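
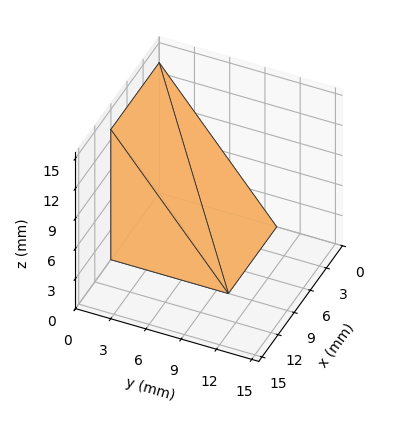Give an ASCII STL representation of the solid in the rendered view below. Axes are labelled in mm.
Reading the render: the shape is a wedge (ramp): 9 × 10 mm base, rising to 13 mm along the y=0 edge and sloping linearly to z=0 at y=10 (dimensions read to the nearest mm from the axis ticks). For the STL, each face is triangulated and given an outward normal.

solid part
  facet normal 0.0000 0.0000 -1.0000
    outer loop
      vertex 9.000 10.000 0.000
      vertex 9.000 0.000 0.000
      vertex 0.000 0.000 0.000
    endloop
  endfacet
  facet normal 0.0000 0.0000 -1.0000
    outer loop
      vertex 0.000 10.000 0.000
      vertex 9.000 10.000 0.000
      vertex 0.000 0.000 0.000
    endloop
  endfacet
  facet normal 0.0000 -1.0000 0.0000
    outer loop
      vertex 0.000 0.000 0.000
      vertex 9.000 0.000 0.000
      vertex 9.000 0.000 13.000
    endloop
  endfacet
  facet normal 0.0000 -1.0000 0.0000
    outer loop
      vertex 0.000 0.000 0.000
      vertex 9.000 0.000 13.000
      vertex 0.000 0.000 13.000
    endloop
  endfacet
  facet normal 0.0000 0.7926 0.6097
    outer loop
      vertex 0.000 0.000 13.000
      vertex 9.000 0.000 13.000
      vertex 9.000 10.000 0.000
    endloop
  endfacet
  facet normal 0.0000 0.7926 0.6097
    outer loop
      vertex 0.000 0.000 13.000
      vertex 9.000 10.000 0.000
      vertex 0.000 10.000 0.000
    endloop
  endfacet
  facet normal -1.0000 0.0000 0.0000
    outer loop
      vertex 0.000 0.000 13.000
      vertex 0.000 10.000 0.000
      vertex 0.000 0.000 0.000
    endloop
  endfacet
  facet normal 1.0000 0.0000 0.0000
    outer loop
      vertex 9.000 0.000 0.000
      vertex 9.000 10.000 0.000
      vertex 9.000 0.000 13.000
    endloop
  endfacet
endsolid part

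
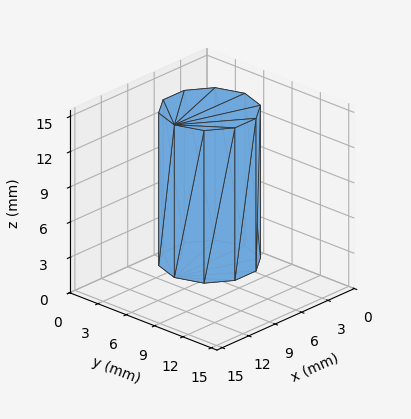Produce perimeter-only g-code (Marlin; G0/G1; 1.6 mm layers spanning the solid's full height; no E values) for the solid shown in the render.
Reading the render: the shape is a regular 10-sided prism (a cylinder approximated with 10 flat sides), circumscribed radius ≈ 4 mm, height ≈ 13 mm (dimensions read to the nearest mm from the axis ticks). For the g-code, the solid's height is divided into equal slices at the stated Δz and each level perimeter traced with G1 moves after a G0 lift.

; perimeter-only toolpath
G21 ; units = mm
G90 ; absolute positioning
G28 ; home
; layer 1
G0 Z1.6
G0 X8.0 Y4.0
G1 X7.2 Y6.4
G1 X5.2 Y7.8
G1 X2.8 Y7.8
G1 X0.8 Y6.4
G1 X0.0 Y4.0
G1 X0.8 Y1.6
G1 X2.8 Y0.2
G1 X5.2 Y0.2
G1 X7.2 Y1.6
G1 X8.0 Y4.0
; layer 2
G0 Z3.2
G0 X8.0 Y4.0
G1 X7.2 Y6.4
G1 X5.2 Y7.8
G1 X2.8 Y7.8
G1 X0.8 Y6.4
G1 X0.0 Y4.0
G1 X0.8 Y1.6
G1 X2.8 Y0.2
G1 X5.2 Y0.2
G1 X7.2 Y1.6
G1 X8.0 Y4.0
; layer 3
G0 Z4.9
G0 X8.0 Y4.0
G1 X7.2 Y6.4
G1 X5.2 Y7.8
G1 X2.8 Y7.8
G1 X0.8 Y6.4
G1 X0.0 Y4.0
G1 X0.8 Y1.6
G1 X2.8 Y0.2
G1 X5.2 Y0.2
G1 X7.2 Y1.6
G1 X8.0 Y4.0
; layer 4
G0 Z6.5
G0 X8.0 Y4.0
G1 X7.2 Y6.4
G1 X5.2 Y7.8
G1 X2.8 Y7.8
G1 X0.8 Y6.4
G1 X0.0 Y4.0
G1 X0.8 Y1.6
G1 X2.8 Y0.2
G1 X5.2 Y0.2
G1 X7.2 Y1.6
G1 X8.0 Y4.0
; layer 5
G0 Z8.1
G0 X8.0 Y4.0
G1 X7.2 Y6.4
G1 X5.2 Y7.8
G1 X2.8 Y7.8
G1 X0.8 Y6.4
G1 X0.0 Y4.0
G1 X0.8 Y1.6
G1 X2.8 Y0.2
G1 X5.2 Y0.2
G1 X7.2 Y1.6
G1 X8.0 Y4.0
; layer 6
G0 Z9.8
G0 X8.0 Y4.0
G1 X7.2 Y6.4
G1 X5.2 Y7.8
G1 X2.8 Y7.8
G1 X0.8 Y6.4
G1 X0.0 Y4.0
G1 X0.8 Y1.6
G1 X2.8 Y0.2
G1 X5.2 Y0.2
G1 X7.2 Y1.6
G1 X8.0 Y4.0
; layer 7
G0 Z11.4
G0 X8.0 Y4.0
G1 X7.2 Y6.4
G1 X5.2 Y7.8
G1 X2.8 Y7.8
G1 X0.8 Y6.4
G1 X0.0 Y4.0
G1 X0.8 Y1.6
G1 X2.8 Y0.2
G1 X5.2 Y0.2
G1 X7.2 Y1.6
G1 X8.0 Y4.0
; layer 8
G0 Z13.0
G0 X8.0 Y4.0
G1 X7.2 Y6.4
G1 X5.2 Y7.8
G1 X2.8 Y7.8
G1 X0.8 Y6.4
G1 X0.0 Y4.0
G1 X0.8 Y1.6
G1 X2.8 Y0.2
G1 X5.2 Y0.2
G1 X7.2 Y1.6
G1 X8.0 Y4.0
M2 ; end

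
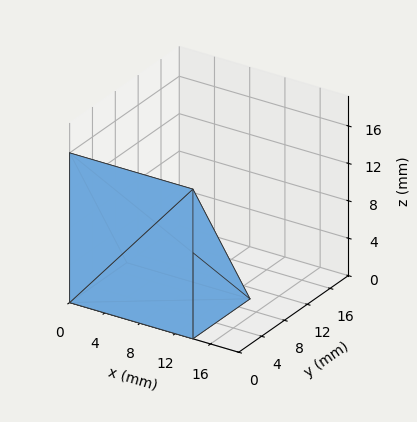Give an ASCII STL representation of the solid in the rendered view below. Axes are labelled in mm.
Reading the render: the shape is a wedge (ramp): 14 × 10 mm base, rising to 16 mm along the y=0 edge and sloping linearly to z=0 at y=10 (dimensions read to the nearest mm from the axis ticks). For the STL, each face is triangulated and given an outward normal.

solid part
  facet normal 0.0000 0.0000 -1.0000
    outer loop
      vertex 14.000 10.000 0.000
      vertex 14.000 0.000 0.000
      vertex 0.000 0.000 0.000
    endloop
  endfacet
  facet normal 0.0000 0.0000 -1.0000
    outer loop
      vertex 0.000 10.000 0.000
      vertex 14.000 10.000 0.000
      vertex 0.000 0.000 0.000
    endloop
  endfacet
  facet normal 0.0000 -1.0000 0.0000
    outer loop
      vertex 0.000 0.000 0.000
      vertex 14.000 0.000 0.000
      vertex 14.000 0.000 16.000
    endloop
  endfacet
  facet normal 0.0000 -1.0000 0.0000
    outer loop
      vertex 0.000 0.000 0.000
      vertex 14.000 0.000 16.000
      vertex 0.000 0.000 16.000
    endloop
  endfacet
  facet normal 0.0000 0.8480 0.5300
    outer loop
      vertex 0.000 0.000 16.000
      vertex 14.000 0.000 16.000
      vertex 14.000 10.000 0.000
    endloop
  endfacet
  facet normal 0.0000 0.8480 0.5300
    outer loop
      vertex 0.000 0.000 16.000
      vertex 14.000 10.000 0.000
      vertex 0.000 10.000 0.000
    endloop
  endfacet
  facet normal -1.0000 0.0000 0.0000
    outer loop
      vertex 0.000 0.000 16.000
      vertex 0.000 10.000 0.000
      vertex 0.000 0.000 0.000
    endloop
  endfacet
  facet normal 1.0000 0.0000 0.0000
    outer loop
      vertex 14.000 0.000 0.000
      vertex 14.000 10.000 0.000
      vertex 14.000 0.000 16.000
    endloop
  endfacet
endsolid part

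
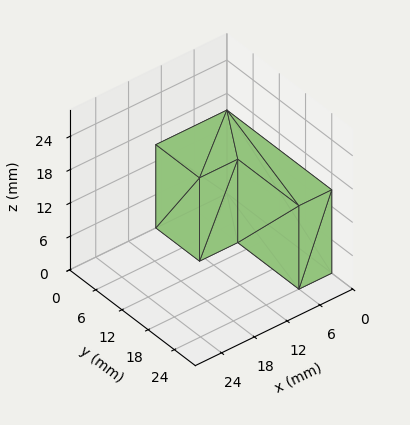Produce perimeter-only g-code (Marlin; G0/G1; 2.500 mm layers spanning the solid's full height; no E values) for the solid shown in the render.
Reading the render: the shape is an L-shaped prism: outer 13 × 24 mm, arm thicknesses ≈ 10 mm (horizontal) and 6 mm (vertical), extruded 15 mm in z (dimensions read to the nearest mm from the axis ticks). For the g-code, the solid's height is divided into equal slices at the stated Δz and each level perimeter traced with G1 moves after a G0 lift.

; perimeter-only toolpath
G21 ; units = mm
G90 ; absolute positioning
G28 ; home
; layer 1
G0 Z2.500
G0 X0.000 Y0.000
G1 X13.000 Y0.000
G1 X13.000 Y10.000
G1 X6.000 Y10.000
G1 X6.000 Y24.000
G1 X0.000 Y24.000
G1 X0.000 Y0.000
; layer 2
G0 Z5.000
G0 X0.000 Y0.000
G1 X13.000 Y0.000
G1 X13.000 Y10.000
G1 X6.000 Y10.000
G1 X6.000 Y24.000
G1 X0.000 Y24.000
G1 X0.000 Y0.000
; layer 3
G0 Z7.500
G0 X0.000 Y0.000
G1 X13.000 Y0.000
G1 X13.000 Y10.000
G1 X6.000 Y10.000
G1 X6.000 Y24.000
G1 X0.000 Y24.000
G1 X0.000 Y0.000
; layer 4
G0 Z10.000
G0 X0.000 Y0.000
G1 X13.000 Y0.000
G1 X13.000 Y10.000
G1 X6.000 Y10.000
G1 X6.000 Y24.000
G1 X0.000 Y24.000
G1 X0.000 Y0.000
; layer 5
G0 Z12.500
G0 X0.000 Y0.000
G1 X13.000 Y0.000
G1 X13.000 Y10.000
G1 X6.000 Y10.000
G1 X6.000 Y24.000
G1 X0.000 Y24.000
G1 X0.000 Y0.000
; layer 6
G0 Z15.000
G0 X0.000 Y0.000
G1 X13.000 Y0.000
G1 X13.000 Y10.000
G1 X6.000 Y10.000
G1 X6.000 Y24.000
G1 X0.000 Y24.000
G1 X0.000 Y0.000
M2 ; end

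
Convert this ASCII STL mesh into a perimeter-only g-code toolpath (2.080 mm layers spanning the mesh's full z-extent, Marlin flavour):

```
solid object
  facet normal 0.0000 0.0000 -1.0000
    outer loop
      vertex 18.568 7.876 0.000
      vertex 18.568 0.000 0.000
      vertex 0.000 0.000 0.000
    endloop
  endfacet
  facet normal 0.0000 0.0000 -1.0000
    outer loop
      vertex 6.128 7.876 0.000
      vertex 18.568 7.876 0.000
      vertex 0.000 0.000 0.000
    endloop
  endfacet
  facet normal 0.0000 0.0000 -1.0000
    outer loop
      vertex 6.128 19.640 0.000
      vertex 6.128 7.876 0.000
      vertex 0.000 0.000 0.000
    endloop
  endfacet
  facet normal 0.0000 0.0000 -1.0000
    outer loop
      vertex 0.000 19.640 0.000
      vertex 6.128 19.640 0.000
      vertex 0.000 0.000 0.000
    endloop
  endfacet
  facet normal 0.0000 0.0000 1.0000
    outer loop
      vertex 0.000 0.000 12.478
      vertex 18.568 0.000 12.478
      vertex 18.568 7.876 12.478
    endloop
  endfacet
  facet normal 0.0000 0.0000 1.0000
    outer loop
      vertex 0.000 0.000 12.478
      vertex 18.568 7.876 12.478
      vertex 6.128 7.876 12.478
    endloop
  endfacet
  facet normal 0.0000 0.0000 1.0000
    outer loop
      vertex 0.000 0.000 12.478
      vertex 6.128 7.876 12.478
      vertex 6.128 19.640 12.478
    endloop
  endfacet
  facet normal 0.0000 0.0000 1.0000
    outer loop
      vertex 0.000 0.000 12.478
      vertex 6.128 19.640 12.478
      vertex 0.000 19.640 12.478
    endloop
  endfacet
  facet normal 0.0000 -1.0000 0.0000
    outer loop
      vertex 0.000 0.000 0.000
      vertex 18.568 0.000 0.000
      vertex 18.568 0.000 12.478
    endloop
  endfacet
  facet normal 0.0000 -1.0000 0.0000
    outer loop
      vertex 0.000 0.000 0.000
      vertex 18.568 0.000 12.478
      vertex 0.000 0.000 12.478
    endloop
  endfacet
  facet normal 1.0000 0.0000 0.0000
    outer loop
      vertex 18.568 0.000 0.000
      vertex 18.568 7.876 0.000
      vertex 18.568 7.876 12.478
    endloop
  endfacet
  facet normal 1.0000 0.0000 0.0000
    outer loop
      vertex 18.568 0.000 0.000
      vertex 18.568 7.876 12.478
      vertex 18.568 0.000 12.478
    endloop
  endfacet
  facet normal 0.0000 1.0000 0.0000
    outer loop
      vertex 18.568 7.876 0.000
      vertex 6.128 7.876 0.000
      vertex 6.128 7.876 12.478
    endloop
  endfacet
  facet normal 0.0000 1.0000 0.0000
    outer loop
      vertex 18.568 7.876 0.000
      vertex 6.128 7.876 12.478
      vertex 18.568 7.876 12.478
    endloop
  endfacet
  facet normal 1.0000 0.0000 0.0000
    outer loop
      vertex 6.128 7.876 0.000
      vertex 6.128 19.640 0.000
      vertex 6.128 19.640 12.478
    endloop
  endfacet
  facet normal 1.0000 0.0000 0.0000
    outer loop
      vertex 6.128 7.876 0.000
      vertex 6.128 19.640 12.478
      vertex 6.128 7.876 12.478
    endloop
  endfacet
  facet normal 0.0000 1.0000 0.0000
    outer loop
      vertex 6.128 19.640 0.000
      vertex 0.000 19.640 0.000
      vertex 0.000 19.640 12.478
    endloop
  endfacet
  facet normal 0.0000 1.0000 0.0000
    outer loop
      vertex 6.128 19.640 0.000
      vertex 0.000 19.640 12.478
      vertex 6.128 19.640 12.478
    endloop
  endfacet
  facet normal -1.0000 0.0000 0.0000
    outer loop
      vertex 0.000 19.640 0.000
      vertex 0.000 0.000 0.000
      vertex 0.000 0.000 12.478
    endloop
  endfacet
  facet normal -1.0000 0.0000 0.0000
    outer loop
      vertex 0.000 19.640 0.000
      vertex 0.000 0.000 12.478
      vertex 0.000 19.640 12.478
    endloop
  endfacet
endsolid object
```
; perimeter-only toolpath
G21 ; units = mm
G90 ; absolute positioning
G28 ; home
; layer 1
G0 Z2.080
G0 X0.000 Y0.000
G1 X18.568 Y0.000
G1 X18.568 Y7.876
G1 X6.128 Y7.876
G1 X6.128 Y19.640
G1 X0.000 Y19.640
G1 X0.000 Y0.000
; layer 2
G0 Z4.159
G0 X0.000 Y0.000
G1 X18.568 Y0.000
G1 X18.568 Y7.876
G1 X6.128 Y7.876
G1 X6.128 Y19.640
G1 X0.000 Y19.640
G1 X0.000 Y0.000
; layer 3
G0 Z6.239
G0 X0.000 Y0.000
G1 X18.568 Y0.000
G1 X18.568 Y7.876
G1 X6.128 Y7.876
G1 X6.128 Y19.640
G1 X0.000 Y19.640
G1 X0.000 Y0.000
; layer 4
G0 Z8.319
G0 X0.000 Y0.000
G1 X18.568 Y0.000
G1 X18.568 Y7.876
G1 X6.128 Y7.876
G1 X6.128 Y19.640
G1 X0.000 Y19.640
G1 X0.000 Y0.000
; layer 5
G0 Z10.398
G0 X0.000 Y0.000
G1 X18.568 Y0.000
G1 X18.568 Y7.876
G1 X6.128 Y7.876
G1 X6.128 Y19.640
G1 X0.000 Y19.640
G1 X0.000 Y0.000
; layer 6
G0 Z12.478
G0 X0.000 Y0.000
G1 X18.568 Y0.000
G1 X18.568 Y7.876
G1 X6.128 Y7.876
G1 X6.128 Y19.640
G1 X0.000 Y19.640
G1 X0.000 Y0.000
M2 ; end

The solid is an L-shaped prism: outer 18.6 × 19.6 mm, arm thicknesses ≈ 7.88 mm (horizontal) and 6.13 mm (vertical), extruded 12.5 mm in z. Slicing at Δz = 2.080 mm — 6 equal slices spanning the solid's height, so layer i sits at z = i·h/6 — gives 6 non-empty perimeters. Each is a 6-segment closed polygon; G0 lifts to the layer z and rapids to the start vertex, then G1 traces the edges.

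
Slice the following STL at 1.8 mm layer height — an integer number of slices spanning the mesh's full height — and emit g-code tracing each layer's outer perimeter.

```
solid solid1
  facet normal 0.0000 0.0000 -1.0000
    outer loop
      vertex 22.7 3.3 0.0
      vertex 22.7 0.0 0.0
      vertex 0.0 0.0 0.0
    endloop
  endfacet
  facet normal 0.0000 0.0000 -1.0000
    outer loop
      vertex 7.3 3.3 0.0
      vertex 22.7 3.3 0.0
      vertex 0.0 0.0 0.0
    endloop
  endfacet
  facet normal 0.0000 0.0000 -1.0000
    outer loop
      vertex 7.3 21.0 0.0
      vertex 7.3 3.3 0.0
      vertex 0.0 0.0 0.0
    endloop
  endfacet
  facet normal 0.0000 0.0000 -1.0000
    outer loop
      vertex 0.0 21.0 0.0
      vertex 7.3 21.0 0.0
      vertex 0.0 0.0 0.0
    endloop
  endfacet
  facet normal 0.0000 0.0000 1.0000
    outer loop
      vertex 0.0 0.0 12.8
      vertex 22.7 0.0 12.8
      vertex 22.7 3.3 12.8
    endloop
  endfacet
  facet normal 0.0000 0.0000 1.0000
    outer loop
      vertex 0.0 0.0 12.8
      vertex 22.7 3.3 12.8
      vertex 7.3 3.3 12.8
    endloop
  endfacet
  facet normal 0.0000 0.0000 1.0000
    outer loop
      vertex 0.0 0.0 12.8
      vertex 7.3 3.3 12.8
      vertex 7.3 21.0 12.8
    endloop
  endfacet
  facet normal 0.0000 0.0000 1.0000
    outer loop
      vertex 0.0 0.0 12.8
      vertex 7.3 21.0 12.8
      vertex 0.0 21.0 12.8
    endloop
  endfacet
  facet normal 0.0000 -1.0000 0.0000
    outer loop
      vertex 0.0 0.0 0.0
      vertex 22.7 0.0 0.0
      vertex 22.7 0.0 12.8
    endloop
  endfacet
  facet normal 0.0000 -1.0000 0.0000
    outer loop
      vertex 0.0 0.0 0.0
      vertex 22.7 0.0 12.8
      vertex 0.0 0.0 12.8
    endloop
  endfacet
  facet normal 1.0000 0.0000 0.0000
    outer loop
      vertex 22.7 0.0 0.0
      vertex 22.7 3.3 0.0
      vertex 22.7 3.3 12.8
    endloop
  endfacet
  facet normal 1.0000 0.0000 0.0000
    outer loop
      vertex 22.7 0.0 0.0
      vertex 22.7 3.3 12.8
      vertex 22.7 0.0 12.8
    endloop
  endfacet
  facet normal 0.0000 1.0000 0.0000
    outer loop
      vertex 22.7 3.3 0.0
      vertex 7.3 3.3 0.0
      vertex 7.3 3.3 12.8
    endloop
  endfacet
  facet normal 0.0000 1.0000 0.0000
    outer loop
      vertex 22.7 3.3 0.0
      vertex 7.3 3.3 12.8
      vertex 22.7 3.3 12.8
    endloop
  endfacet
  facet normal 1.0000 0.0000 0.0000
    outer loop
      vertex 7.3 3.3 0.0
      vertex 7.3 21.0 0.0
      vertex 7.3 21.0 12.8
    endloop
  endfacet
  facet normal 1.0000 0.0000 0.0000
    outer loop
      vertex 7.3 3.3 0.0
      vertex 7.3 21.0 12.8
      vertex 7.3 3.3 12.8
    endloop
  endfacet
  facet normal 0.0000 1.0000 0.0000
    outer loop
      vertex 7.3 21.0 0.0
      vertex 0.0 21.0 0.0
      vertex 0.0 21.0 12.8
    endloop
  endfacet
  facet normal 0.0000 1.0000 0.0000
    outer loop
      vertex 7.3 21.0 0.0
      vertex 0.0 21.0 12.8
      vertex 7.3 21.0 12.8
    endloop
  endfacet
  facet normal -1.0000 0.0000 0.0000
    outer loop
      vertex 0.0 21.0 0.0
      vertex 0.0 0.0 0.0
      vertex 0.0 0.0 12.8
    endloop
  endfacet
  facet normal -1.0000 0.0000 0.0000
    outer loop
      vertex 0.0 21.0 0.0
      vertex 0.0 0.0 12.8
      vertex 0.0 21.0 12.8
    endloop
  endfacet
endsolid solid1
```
; perimeter-only toolpath
G21 ; units = mm
G90 ; absolute positioning
G28 ; home
; layer 1
G0 Z1.8
G0 X0.0 Y0.0
G1 X22.7 Y0.0
G1 X22.7 Y3.3
G1 X7.3 Y3.3
G1 X7.3 Y21.0
G1 X0.0 Y21.0
G1 X0.0 Y0.0
; layer 2
G0 Z3.7
G0 X0.0 Y0.0
G1 X22.7 Y0.0
G1 X22.7 Y3.3
G1 X7.3 Y3.3
G1 X7.3 Y21.0
G1 X0.0 Y21.0
G1 X0.0 Y0.0
; layer 3
G0 Z5.5
G0 X0.0 Y0.0
G1 X22.7 Y0.0
G1 X22.7 Y3.3
G1 X7.3 Y3.3
G1 X7.3 Y21.0
G1 X0.0 Y21.0
G1 X0.0 Y0.0
; layer 4
G0 Z7.3
G0 X0.0 Y0.0
G1 X22.7 Y0.0
G1 X22.7 Y3.3
G1 X7.3 Y3.3
G1 X7.3 Y21.0
G1 X0.0 Y21.0
G1 X0.0 Y0.0
; layer 5
G0 Z9.1
G0 X0.0 Y0.0
G1 X22.7 Y0.0
G1 X22.7 Y3.3
G1 X7.3 Y3.3
G1 X7.3 Y21.0
G1 X0.0 Y21.0
G1 X0.0 Y0.0
; layer 6
G0 Z11.0
G0 X0.0 Y0.0
G1 X22.7 Y0.0
G1 X22.7 Y3.3
G1 X7.3 Y3.3
G1 X7.3 Y21.0
G1 X0.0 Y21.0
G1 X0.0 Y0.0
; layer 7
G0 Z12.8
G0 X0.0 Y0.0
G1 X22.7 Y0.0
G1 X22.7 Y3.3
G1 X7.3 Y3.3
G1 X7.3 Y21.0
G1 X0.0 Y21.0
G1 X0.0 Y0.0
M2 ; end

The solid is an L-shaped prism: outer 22.7 × 21 mm, arm thicknesses ≈ 3.3 mm (horizontal) and 7.3 mm (vertical), extruded 12.8 mm in z. Slicing at Δz = 1.8 mm — 7 equal slices spanning the solid's height, so layer i sits at z = i·h/7 — gives 7 non-empty perimeters. Each is a 6-segment closed polygon; G0 lifts to the layer z and rapids to the start vertex, then G1 traces the edges.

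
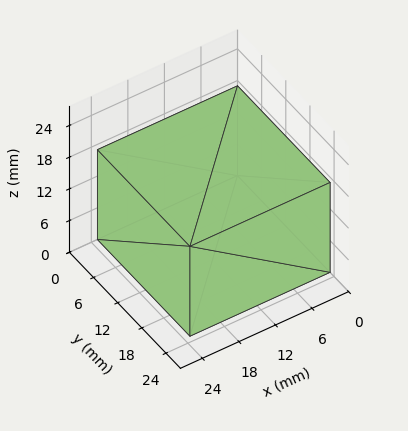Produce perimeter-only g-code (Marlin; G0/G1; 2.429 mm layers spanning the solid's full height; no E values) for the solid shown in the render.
Reading the render: the shape is a rectangular box, roughly 23 × 23 mm footprint and 17 mm tall (dimensions read to the nearest mm from the axis ticks). For the g-code, the solid's height is divided into equal slices at the stated Δz and each level perimeter traced with G1 moves after a G0 lift.

; perimeter-only toolpath
G21 ; units = mm
G90 ; absolute positioning
G28 ; home
; layer 1
G0 Z2.429
G0 X0.000 Y0.000
G1 X23.000 Y0.000
G1 X23.000 Y23.000
G1 X0.000 Y23.000
G1 X0.000 Y0.000
; layer 2
G0 Z4.857
G0 X0.000 Y0.000
G1 X23.000 Y0.000
G1 X23.000 Y23.000
G1 X0.000 Y23.000
G1 X0.000 Y0.000
; layer 3
G0 Z7.286
G0 X0.000 Y0.000
G1 X23.000 Y0.000
G1 X23.000 Y23.000
G1 X0.000 Y23.000
G1 X0.000 Y0.000
; layer 4
G0 Z9.714
G0 X0.000 Y0.000
G1 X23.000 Y0.000
G1 X23.000 Y23.000
G1 X0.000 Y23.000
G1 X0.000 Y0.000
; layer 5
G0 Z12.143
G0 X0.000 Y0.000
G1 X23.000 Y0.000
G1 X23.000 Y23.000
G1 X0.000 Y23.000
G1 X0.000 Y0.000
; layer 6
G0 Z14.571
G0 X0.000 Y0.000
G1 X23.000 Y0.000
G1 X23.000 Y23.000
G1 X0.000 Y23.000
G1 X0.000 Y0.000
; layer 7
G0 Z17.000
G0 X0.000 Y0.000
G1 X23.000 Y0.000
G1 X23.000 Y23.000
G1 X0.000 Y23.000
G1 X0.000 Y0.000
M2 ; end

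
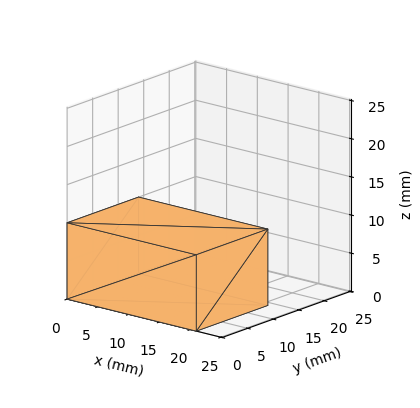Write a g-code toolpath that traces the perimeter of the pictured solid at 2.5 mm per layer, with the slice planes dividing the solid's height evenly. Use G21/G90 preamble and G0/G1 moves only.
Reading the render: the shape is a rectangular box, roughly 21 × 14 mm footprint and 10 mm tall (dimensions read to the nearest mm from the axis ticks). For the g-code, the solid's height is divided into equal slices at the stated Δz and each level perimeter traced with G1 moves after a G0 lift.

; perimeter-only toolpath
G21 ; units = mm
G90 ; absolute positioning
G28 ; home
; layer 1
G0 Z2.5
G0 X0.0 Y0.0
G1 X21.0 Y0.0
G1 X21.0 Y14.0
G1 X0.0 Y14.0
G1 X0.0 Y0.0
; layer 2
G0 Z5.0
G0 X0.0 Y0.0
G1 X21.0 Y0.0
G1 X21.0 Y14.0
G1 X0.0 Y14.0
G1 X0.0 Y0.0
; layer 3
G0 Z7.5
G0 X0.0 Y0.0
G1 X21.0 Y0.0
G1 X21.0 Y14.0
G1 X0.0 Y14.0
G1 X0.0 Y0.0
; layer 4
G0 Z10.0
G0 X0.0 Y0.0
G1 X21.0 Y0.0
G1 X21.0 Y14.0
G1 X0.0 Y14.0
G1 X0.0 Y0.0
M2 ; end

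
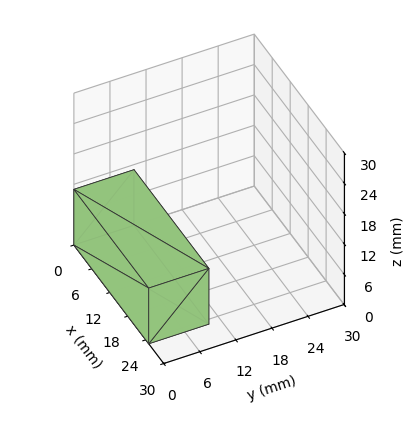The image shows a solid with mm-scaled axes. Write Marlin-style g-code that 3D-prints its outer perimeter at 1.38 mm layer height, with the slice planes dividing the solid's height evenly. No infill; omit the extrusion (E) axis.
Reading the render: the shape is a rectangular box, roughly 25 × 10 mm footprint and 11 mm tall (dimensions read to the nearest mm from the axis ticks). For the g-code, the solid's height is divided into equal slices at the stated Δz and each level perimeter traced with G1 moves after a G0 lift.

; perimeter-only toolpath
G21 ; units = mm
G90 ; absolute positioning
G28 ; home
; layer 1
G0 Z1.38
G0 X0.00 Y0.00
G1 X25.00 Y0.00
G1 X25.00 Y10.00
G1 X0.00 Y10.00
G1 X0.00 Y0.00
; layer 2
G0 Z2.75
G0 X0.00 Y0.00
G1 X25.00 Y0.00
G1 X25.00 Y10.00
G1 X0.00 Y10.00
G1 X0.00 Y0.00
; layer 3
G0 Z4.12
G0 X0.00 Y0.00
G1 X25.00 Y0.00
G1 X25.00 Y10.00
G1 X0.00 Y10.00
G1 X0.00 Y0.00
; layer 4
G0 Z5.50
G0 X0.00 Y0.00
G1 X25.00 Y0.00
G1 X25.00 Y10.00
G1 X0.00 Y10.00
G1 X0.00 Y0.00
; layer 5
G0 Z6.88
G0 X0.00 Y0.00
G1 X25.00 Y0.00
G1 X25.00 Y10.00
G1 X0.00 Y10.00
G1 X0.00 Y0.00
; layer 6
G0 Z8.25
G0 X0.00 Y0.00
G1 X25.00 Y0.00
G1 X25.00 Y10.00
G1 X0.00 Y10.00
G1 X0.00 Y0.00
; layer 7
G0 Z9.62
G0 X0.00 Y0.00
G1 X25.00 Y0.00
G1 X25.00 Y10.00
G1 X0.00 Y10.00
G1 X0.00 Y0.00
; layer 8
G0 Z11.00
G0 X0.00 Y0.00
G1 X25.00 Y0.00
G1 X25.00 Y10.00
G1 X0.00 Y10.00
G1 X0.00 Y0.00
M2 ; end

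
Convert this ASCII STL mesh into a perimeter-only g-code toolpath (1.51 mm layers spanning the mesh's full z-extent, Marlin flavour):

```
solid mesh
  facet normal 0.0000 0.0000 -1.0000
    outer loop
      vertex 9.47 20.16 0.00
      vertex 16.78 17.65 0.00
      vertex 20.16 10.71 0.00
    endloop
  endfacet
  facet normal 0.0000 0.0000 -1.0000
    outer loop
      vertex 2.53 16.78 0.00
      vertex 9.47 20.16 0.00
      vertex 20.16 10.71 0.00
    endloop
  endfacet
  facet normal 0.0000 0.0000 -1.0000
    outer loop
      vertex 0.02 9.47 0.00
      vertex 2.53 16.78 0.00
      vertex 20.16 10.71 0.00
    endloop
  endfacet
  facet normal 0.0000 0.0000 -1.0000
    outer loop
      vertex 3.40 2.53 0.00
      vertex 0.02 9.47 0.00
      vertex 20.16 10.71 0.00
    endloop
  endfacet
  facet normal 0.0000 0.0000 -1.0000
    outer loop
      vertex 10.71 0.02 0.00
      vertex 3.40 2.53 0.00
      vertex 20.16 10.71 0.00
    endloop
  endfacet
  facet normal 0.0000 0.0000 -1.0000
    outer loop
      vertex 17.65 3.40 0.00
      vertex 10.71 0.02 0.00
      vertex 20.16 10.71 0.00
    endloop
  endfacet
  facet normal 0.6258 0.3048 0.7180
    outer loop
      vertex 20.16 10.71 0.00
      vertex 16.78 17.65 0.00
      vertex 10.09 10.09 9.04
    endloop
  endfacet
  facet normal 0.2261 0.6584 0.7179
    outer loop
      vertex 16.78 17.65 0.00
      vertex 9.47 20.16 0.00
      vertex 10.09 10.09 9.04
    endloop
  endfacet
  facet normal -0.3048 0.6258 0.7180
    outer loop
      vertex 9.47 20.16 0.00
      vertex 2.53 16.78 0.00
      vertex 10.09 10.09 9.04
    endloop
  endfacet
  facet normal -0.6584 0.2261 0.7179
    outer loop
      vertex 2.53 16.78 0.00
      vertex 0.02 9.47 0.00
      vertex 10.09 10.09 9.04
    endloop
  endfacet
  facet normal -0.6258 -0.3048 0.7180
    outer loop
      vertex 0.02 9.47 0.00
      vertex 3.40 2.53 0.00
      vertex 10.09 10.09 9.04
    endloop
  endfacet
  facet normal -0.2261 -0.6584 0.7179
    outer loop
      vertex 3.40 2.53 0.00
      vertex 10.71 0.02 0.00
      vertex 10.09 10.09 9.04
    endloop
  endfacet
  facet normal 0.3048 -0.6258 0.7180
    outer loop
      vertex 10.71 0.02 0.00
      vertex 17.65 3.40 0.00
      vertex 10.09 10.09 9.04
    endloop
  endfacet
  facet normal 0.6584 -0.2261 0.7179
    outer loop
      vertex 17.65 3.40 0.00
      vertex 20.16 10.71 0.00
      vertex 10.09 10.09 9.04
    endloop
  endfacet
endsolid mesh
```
; perimeter-only toolpath
G21 ; units = mm
G90 ; absolute positioning
G28 ; home
; layer 1
G0 Z1.51
G0 X18.48 Y10.61
G1 X15.66 Y16.39
G1 X9.57 Y18.48
G1 X3.79 Y15.66
G1 X1.70 Y9.57
G1 X4.52 Y3.79
G1 X10.61 Y1.70
G1 X16.39 Y4.52
G1 X18.48 Y10.61
; layer 2
G0 Z3.01
G0 X16.80 Y10.50
G1 X14.55 Y15.13
G1 X9.68 Y16.80
G1 X5.05 Y14.55
G1 X3.38 Y9.68
G1 X5.63 Y5.05
G1 X10.50 Y3.38
G1 X15.13 Y5.63
G1 X16.80 Y10.50
; layer 3
G0 Z4.52
G0 X15.12 Y10.40
G1 X13.44 Y13.87
G1 X9.78 Y15.12
G1 X6.31 Y13.44
G1 X5.05 Y9.78
G1 X6.75 Y6.31
G1 X10.40 Y5.05
G1 X13.87 Y6.75
G1 X15.12 Y10.40
; layer 4
G0 Z6.03
G0 X13.45 Y10.30
G1 X12.32 Y12.61
G1 X9.88 Y13.45
G1 X7.57 Y12.32
G1 X6.73 Y9.88
G1 X7.86 Y7.57
G1 X10.30 Y6.73
G1 X12.61 Y7.86
G1 X13.45 Y10.30
; layer 5
G0 Z7.53
G0 X11.77 Y10.19
G1 X11.21 Y11.35
G1 X9.99 Y11.77
G1 X8.83 Y11.21
G1 X8.41 Y9.99
G1 X8.97 Y8.83
G1 X10.19 Y8.41
G1 X11.35 Y8.97
G1 X11.77 Y10.19
M2 ; end

The solid is a regular 8-sided pyramid, base circumscribed radius ≈ 10.1 mm, apex at z ≈ 9.04 mm. Slicing at Δz = 1.51 mm — 6 equal slices spanning the solid's height, so layer i sits at z = i·h/6 — gives 5 non-empty perimeters. Each is a 8-segment closed polygon; G0 lifts to the layer z and rapids to the start vertex, then G1 traces the edges. The cross-section shrinks linearly with z (the slice at the apex is degenerate and omitted).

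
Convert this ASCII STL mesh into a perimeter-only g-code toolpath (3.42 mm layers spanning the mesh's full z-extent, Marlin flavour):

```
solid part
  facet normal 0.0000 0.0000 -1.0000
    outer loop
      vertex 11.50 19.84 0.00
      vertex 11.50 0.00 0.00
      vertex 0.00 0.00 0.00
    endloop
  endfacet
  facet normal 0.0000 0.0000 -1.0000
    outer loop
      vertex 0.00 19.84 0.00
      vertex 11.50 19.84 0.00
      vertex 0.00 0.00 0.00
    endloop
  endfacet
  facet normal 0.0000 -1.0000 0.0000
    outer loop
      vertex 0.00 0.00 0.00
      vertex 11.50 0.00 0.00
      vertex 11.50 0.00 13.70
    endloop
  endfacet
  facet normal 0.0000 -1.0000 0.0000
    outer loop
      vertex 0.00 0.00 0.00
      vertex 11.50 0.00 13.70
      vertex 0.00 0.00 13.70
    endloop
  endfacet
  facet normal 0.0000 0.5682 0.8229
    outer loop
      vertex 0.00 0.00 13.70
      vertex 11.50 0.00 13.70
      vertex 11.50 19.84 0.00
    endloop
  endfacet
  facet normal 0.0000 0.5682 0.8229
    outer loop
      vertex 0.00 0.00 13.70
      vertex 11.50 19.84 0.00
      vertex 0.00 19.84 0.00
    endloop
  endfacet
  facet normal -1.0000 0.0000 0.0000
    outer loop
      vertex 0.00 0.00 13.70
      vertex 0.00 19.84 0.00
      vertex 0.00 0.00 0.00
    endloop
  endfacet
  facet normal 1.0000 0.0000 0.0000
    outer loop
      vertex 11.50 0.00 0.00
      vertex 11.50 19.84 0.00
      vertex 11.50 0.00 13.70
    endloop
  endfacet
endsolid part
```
; perimeter-only toolpath
G21 ; units = mm
G90 ; absolute positioning
G28 ; home
; layer 1
G0 Z3.42
G0 X0.00 Y0.00
G1 X11.50 Y0.00
G1 X11.50 Y14.88
G1 X0.00 Y14.88
G1 X0.00 Y0.00
; layer 2
G0 Z6.85
G0 X0.00 Y0.00
G1 X11.50 Y0.00
G1 X11.50 Y9.92
G1 X0.00 Y9.92
G1 X0.00 Y0.00
; layer 3
G0 Z10.27
G0 X0.00 Y0.00
G1 X11.50 Y0.00
G1 X11.50 Y4.96
G1 X0.00 Y4.96
G1 X0.00 Y0.00
M2 ; end

The solid is a wedge (ramp): 11.5 × 19.8 mm base, rising to 13.7 mm along the y=0 edge and sloping linearly to z=0 at y=19.8. Slicing at Δz = 3.42 mm — 4 equal slices spanning the solid's height, so layer i sits at z = i·h/4 — gives 3 non-empty perimeters. Each is a 4-segment closed polygon; G0 lifts to the layer z and rapids to the start vertex, then G1 traces the edges. The cross-section shrinks linearly with z (the slice at the apex is degenerate and omitted).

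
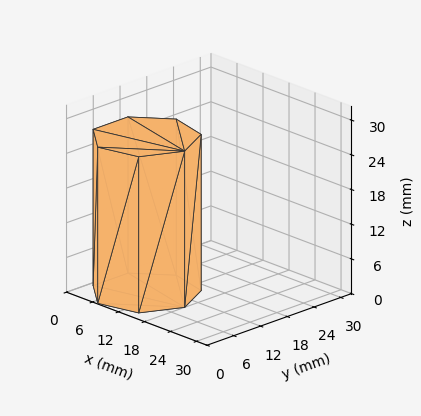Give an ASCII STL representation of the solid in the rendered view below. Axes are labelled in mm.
Reading the render: the shape is a regular 7-sided prism (a cylinder approximated with 7 flat sides), circumscribed radius ≈ 9 mm, height ≈ 27 mm (dimensions read to the nearest mm from the axis ticks). For the STL, each face is triangulated and given an outward normal.

solid part
  facet normal 0.0000 0.0000 -1.0000
    outer loop
      vertex 7.0 17.8 0.0
      vertex 14.6 16.0 0.0
      vertex 18.0 9.0 0.0
    endloop
  endfacet
  facet normal 0.0000 0.0000 -1.0000
    outer loop
      vertex 0.9 12.9 0.0
      vertex 7.0 17.8 0.0
      vertex 18.0 9.0 0.0
    endloop
  endfacet
  facet normal 0.0000 0.0000 -1.0000
    outer loop
      vertex 0.9 5.1 0.0
      vertex 0.9 12.9 0.0
      vertex 18.0 9.0 0.0
    endloop
  endfacet
  facet normal 0.0000 0.0000 -1.0000
    outer loop
      vertex 7.0 0.2 0.0
      vertex 0.9 5.1 0.0
      vertex 18.0 9.0 0.0
    endloop
  endfacet
  facet normal 0.0000 0.0000 -1.0000
    outer loop
      vertex 14.6 2.0 0.0
      vertex 7.0 0.2 0.0
      vertex 18.0 9.0 0.0
    endloop
  endfacet
  facet normal 0.0000 0.0000 1.0000
    outer loop
      vertex 18.0 9.0 27.0
      vertex 14.6 16.0 27.0
      vertex 7.0 17.8 27.0
    endloop
  endfacet
  facet normal 0.0000 0.0000 1.0000
    outer loop
      vertex 18.0 9.0 27.0
      vertex 7.0 17.8 27.0
      vertex 0.9 12.9 27.0
    endloop
  endfacet
  facet normal 0.0000 0.0000 1.0000
    outer loop
      vertex 18.0 9.0 27.0
      vertex 0.9 12.9 27.0
      vertex 0.9 5.1 27.0
    endloop
  endfacet
  facet normal 0.0000 0.0000 1.0000
    outer loop
      vertex 18.0 9.0 27.0
      vertex 0.9 5.1 27.0
      vertex 7.0 0.2 27.0
    endloop
  endfacet
  facet normal 0.0000 0.0000 1.0000
    outer loop
      vertex 18.0 9.0 27.0
      vertex 7.0 0.2 27.0
      vertex 14.6 2.0 27.0
    endloop
  endfacet
  facet normal 0.8995 0.4369 0.0000
    outer loop
      vertex 18.0 9.0 0.0
      vertex 14.6 16.0 0.0
      vertex 14.6 16.0 27.0
    endloop
  endfacet
  facet normal 0.8995 0.4369 0.0000
    outer loop
      vertex 18.0 9.0 0.0
      vertex 14.6 16.0 27.0
      vertex 18.0 9.0 27.0
    endloop
  endfacet
  facet normal 0.2305 0.9731 0.0000
    outer loop
      vertex 14.6 16.0 0.0
      vertex 7.0 17.8 0.0
      vertex 7.0 17.8 27.0
    endloop
  endfacet
  facet normal 0.2305 0.9731 0.0000
    outer loop
      vertex 14.6 16.0 0.0
      vertex 7.0 17.8 27.0
      vertex 14.6 16.0 27.0
    endloop
  endfacet
  facet normal -0.6263 0.7796 0.0000
    outer loop
      vertex 7.0 17.8 0.0
      vertex 0.9 12.9 0.0
      vertex 0.9 12.9 27.0
    endloop
  endfacet
  facet normal -0.6263 0.7796 0.0000
    outer loop
      vertex 7.0 17.8 0.0
      vertex 0.9 12.9 27.0
      vertex 7.0 17.8 27.0
    endloop
  endfacet
  facet normal -1.0000 0.0000 0.0000
    outer loop
      vertex 0.9 12.9 0.0
      vertex 0.9 5.1 0.0
      vertex 0.9 5.1 27.0
    endloop
  endfacet
  facet normal -1.0000 0.0000 0.0000
    outer loop
      vertex 0.9 12.9 0.0
      vertex 0.9 5.1 27.0
      vertex 0.9 12.9 27.0
    endloop
  endfacet
  facet normal -0.6263 -0.7796 0.0000
    outer loop
      vertex 0.9 5.1 0.0
      vertex 7.0 0.2 0.0
      vertex 7.0 0.2 27.0
    endloop
  endfacet
  facet normal -0.6263 -0.7796 0.0000
    outer loop
      vertex 0.9 5.1 0.0
      vertex 7.0 0.2 27.0
      vertex 0.9 5.1 27.0
    endloop
  endfacet
  facet normal 0.2305 -0.9731 0.0000
    outer loop
      vertex 7.0 0.2 0.0
      vertex 14.6 2.0 0.0
      vertex 14.6 2.0 27.0
    endloop
  endfacet
  facet normal 0.2305 -0.9731 0.0000
    outer loop
      vertex 7.0 0.2 0.0
      vertex 14.6 2.0 27.0
      vertex 7.0 0.2 27.0
    endloop
  endfacet
  facet normal 0.8995 -0.4369 0.0000
    outer loop
      vertex 14.6 2.0 0.0
      vertex 18.0 9.0 0.0
      vertex 18.0 9.0 27.0
    endloop
  endfacet
  facet normal 0.8995 -0.4369 0.0000
    outer loop
      vertex 14.6 2.0 0.0
      vertex 18.0 9.0 27.0
      vertex 14.6 2.0 27.0
    endloop
  endfacet
endsolid part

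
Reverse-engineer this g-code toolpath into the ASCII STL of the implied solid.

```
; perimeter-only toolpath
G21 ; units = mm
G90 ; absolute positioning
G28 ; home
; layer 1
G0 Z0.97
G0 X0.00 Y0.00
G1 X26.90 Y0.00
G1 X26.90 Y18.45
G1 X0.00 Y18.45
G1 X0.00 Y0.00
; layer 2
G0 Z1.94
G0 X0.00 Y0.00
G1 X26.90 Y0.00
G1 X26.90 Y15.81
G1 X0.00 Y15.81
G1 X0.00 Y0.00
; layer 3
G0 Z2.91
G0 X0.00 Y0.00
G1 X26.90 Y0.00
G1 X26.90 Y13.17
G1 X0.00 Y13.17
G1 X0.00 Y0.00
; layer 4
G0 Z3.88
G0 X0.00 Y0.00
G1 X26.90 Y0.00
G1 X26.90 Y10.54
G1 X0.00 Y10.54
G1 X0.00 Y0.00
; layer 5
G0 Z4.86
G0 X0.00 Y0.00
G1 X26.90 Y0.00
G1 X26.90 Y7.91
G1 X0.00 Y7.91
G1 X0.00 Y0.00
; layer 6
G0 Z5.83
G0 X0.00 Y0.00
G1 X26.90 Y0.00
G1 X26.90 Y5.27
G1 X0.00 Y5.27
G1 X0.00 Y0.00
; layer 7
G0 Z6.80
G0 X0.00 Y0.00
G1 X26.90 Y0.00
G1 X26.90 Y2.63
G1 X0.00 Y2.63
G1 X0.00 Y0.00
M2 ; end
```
solid part
  facet normal 0.0000 0.0000 -1.0000
    outer loop
      vertex 26.90 21.08 0.00
      vertex 26.90 0.00 0.00
      vertex 0.00 0.00 0.00
    endloop
  endfacet
  facet normal 0.0000 0.0000 -1.0000
    outer loop
      vertex 0.00 21.08 0.00
      vertex 26.90 21.08 0.00
      vertex 0.00 0.00 0.00
    endloop
  endfacet
  facet normal 0.0000 -1.0000 0.0000
    outer loop
      vertex 0.00 0.00 0.00
      vertex 26.90 0.00 0.00
      vertex 26.90 0.00 7.77
    endloop
  endfacet
  facet normal 0.0000 -1.0000 0.0000
    outer loop
      vertex 0.00 0.00 0.00
      vertex 26.90 0.00 7.77
      vertex 0.00 0.00 7.77
    endloop
  endfacet
  facet normal 0.0000 0.3458 0.9383
    outer loop
      vertex 0.00 0.00 7.77
      vertex 26.90 0.00 7.77
      vertex 26.90 21.08 0.00
    endloop
  endfacet
  facet normal 0.0000 0.3458 0.9383
    outer loop
      vertex 0.00 0.00 7.77
      vertex 26.90 21.08 0.00
      vertex 0.00 21.08 0.00
    endloop
  endfacet
  facet normal -1.0000 0.0000 0.0000
    outer loop
      vertex 0.00 0.00 7.77
      vertex 0.00 21.08 0.00
      vertex 0.00 0.00 0.00
    endloop
  endfacet
  facet normal 1.0000 0.0000 0.0000
    outer loop
      vertex 26.90 0.00 0.00
      vertex 26.90 21.08 0.00
      vertex 26.90 0.00 7.77
    endloop
  endfacet
endsolid part

The G0 Z moves step by Δz≈0.97 mm. The G1 loops shrink linearly with z, so the solid tapers from its base footprint up to z≈7.77. Closing with a flat bottom cap and the tapered top and triangulating gives 8 facets — a wedge (ramp): 26.9 × 21.1 mm base, rising to 7.77 mm along the y=0 edge and sloping linearly to z=0 at y=21.1.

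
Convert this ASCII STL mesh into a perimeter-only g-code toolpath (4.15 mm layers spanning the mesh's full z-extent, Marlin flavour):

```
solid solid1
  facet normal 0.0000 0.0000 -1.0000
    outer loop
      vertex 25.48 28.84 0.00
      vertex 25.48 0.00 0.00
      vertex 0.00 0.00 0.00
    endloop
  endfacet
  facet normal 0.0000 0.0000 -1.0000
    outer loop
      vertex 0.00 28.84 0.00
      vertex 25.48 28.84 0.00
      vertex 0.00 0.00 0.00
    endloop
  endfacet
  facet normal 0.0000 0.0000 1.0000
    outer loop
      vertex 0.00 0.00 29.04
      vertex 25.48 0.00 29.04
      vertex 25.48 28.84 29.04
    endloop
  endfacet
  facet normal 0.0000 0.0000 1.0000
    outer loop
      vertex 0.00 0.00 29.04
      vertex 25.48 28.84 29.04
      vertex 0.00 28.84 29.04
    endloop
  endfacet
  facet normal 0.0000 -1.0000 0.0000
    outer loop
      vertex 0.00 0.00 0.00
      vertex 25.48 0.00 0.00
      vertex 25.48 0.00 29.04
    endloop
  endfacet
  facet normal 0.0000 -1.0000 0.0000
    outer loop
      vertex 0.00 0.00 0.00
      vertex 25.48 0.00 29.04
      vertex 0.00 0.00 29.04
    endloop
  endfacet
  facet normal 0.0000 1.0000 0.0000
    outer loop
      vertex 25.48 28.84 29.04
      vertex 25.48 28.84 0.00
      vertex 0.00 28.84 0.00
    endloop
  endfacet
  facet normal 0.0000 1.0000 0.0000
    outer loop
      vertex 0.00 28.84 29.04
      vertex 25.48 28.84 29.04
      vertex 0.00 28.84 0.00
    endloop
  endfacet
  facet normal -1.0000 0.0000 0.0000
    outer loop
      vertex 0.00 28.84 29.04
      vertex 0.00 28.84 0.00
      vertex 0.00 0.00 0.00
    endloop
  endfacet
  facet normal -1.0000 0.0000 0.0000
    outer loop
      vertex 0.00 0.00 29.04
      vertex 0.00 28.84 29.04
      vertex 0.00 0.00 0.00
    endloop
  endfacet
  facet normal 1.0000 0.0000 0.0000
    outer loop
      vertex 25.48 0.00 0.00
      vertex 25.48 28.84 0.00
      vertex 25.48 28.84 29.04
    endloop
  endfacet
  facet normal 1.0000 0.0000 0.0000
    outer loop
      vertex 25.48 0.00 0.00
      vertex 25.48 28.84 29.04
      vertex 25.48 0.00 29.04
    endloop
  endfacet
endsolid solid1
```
; perimeter-only toolpath
G21 ; units = mm
G90 ; absolute positioning
G28 ; home
; layer 1
G0 Z4.15
G0 X0.00 Y0.00
G1 X25.48 Y0.00
G1 X25.48 Y28.84
G1 X0.00 Y28.84
G1 X0.00 Y0.00
; layer 2
G0 Z8.30
G0 X0.00 Y0.00
G1 X25.48 Y0.00
G1 X25.48 Y28.84
G1 X0.00 Y28.84
G1 X0.00 Y0.00
; layer 3
G0 Z12.45
G0 X0.00 Y0.00
G1 X25.48 Y0.00
G1 X25.48 Y28.84
G1 X0.00 Y28.84
G1 X0.00 Y0.00
; layer 4
G0 Z16.59
G0 X0.00 Y0.00
G1 X25.48 Y0.00
G1 X25.48 Y28.84
G1 X0.00 Y28.84
G1 X0.00 Y0.00
; layer 5
G0 Z20.74
G0 X0.00 Y0.00
G1 X25.48 Y0.00
G1 X25.48 Y28.84
G1 X0.00 Y28.84
G1 X0.00 Y0.00
; layer 6
G0 Z24.89
G0 X0.00 Y0.00
G1 X25.48 Y0.00
G1 X25.48 Y28.84
G1 X0.00 Y28.84
G1 X0.00 Y0.00
; layer 7
G0 Z29.04
G0 X0.00 Y0.00
G1 X25.48 Y0.00
G1 X25.48 Y28.84
G1 X0.00 Y28.84
G1 X0.00 Y0.00
M2 ; end

The solid is a rectangular box, roughly 25.5 × 28.8 mm footprint and 29 mm tall. Slicing at Δz = 4.15 mm — 7 equal slices spanning the solid's height, so layer i sits at z = i·h/7 — gives 7 non-empty perimeters. Each is a 4-segment closed polygon; G0 lifts to the layer z and rapids to the start vertex, then G1 traces the edges.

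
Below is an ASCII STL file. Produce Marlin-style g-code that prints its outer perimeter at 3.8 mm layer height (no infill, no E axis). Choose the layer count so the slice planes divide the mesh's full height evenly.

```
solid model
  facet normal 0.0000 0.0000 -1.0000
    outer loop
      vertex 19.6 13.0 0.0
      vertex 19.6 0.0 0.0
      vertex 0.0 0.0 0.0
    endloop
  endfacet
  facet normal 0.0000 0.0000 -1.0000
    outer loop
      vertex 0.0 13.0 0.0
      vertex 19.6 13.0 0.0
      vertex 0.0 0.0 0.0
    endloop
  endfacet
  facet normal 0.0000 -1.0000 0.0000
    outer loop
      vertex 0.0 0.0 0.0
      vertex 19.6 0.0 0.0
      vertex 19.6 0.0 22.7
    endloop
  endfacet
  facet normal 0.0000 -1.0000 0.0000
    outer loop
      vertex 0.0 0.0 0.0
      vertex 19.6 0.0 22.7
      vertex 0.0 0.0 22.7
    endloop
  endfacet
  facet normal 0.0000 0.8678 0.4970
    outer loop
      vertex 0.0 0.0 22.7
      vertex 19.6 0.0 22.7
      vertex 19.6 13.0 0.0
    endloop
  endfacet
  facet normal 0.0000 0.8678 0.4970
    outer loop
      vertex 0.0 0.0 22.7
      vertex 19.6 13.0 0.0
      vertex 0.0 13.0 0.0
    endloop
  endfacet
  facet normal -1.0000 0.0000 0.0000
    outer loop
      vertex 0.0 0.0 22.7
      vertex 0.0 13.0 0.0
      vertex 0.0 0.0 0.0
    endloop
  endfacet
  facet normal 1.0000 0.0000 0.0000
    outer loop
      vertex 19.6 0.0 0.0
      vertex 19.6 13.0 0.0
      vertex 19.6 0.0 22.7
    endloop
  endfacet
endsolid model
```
; perimeter-only toolpath
G21 ; units = mm
G90 ; absolute positioning
G28 ; home
; layer 1
G0 Z3.8
G0 X0.0 Y0.0
G1 X19.6 Y0.0
G1 X19.6 Y10.8
G1 X0.0 Y10.8
G1 X0.0 Y0.0
; layer 2
G0 Z7.6
G0 X0.0 Y0.0
G1 X19.6 Y0.0
G1 X19.6 Y8.7
G1 X0.0 Y8.7
G1 X0.0 Y0.0
; layer 3
G0 Z11.3
G0 X0.0 Y0.0
G1 X19.6 Y0.0
G1 X19.6 Y6.5
G1 X0.0 Y6.5
G1 X0.0 Y0.0
; layer 4
G0 Z15.1
G0 X0.0 Y0.0
G1 X19.6 Y0.0
G1 X19.6 Y4.3
G1 X0.0 Y4.3
G1 X0.0 Y0.0
; layer 5
G0 Z18.9
G0 X0.0 Y0.0
G1 X19.6 Y0.0
G1 X19.6 Y2.2
G1 X0.0 Y2.2
G1 X0.0 Y0.0
M2 ; end

The solid is a wedge (ramp): 19.6 × 13 mm base, rising to 22.7 mm along the y=0 edge and sloping linearly to z=0 at y=13. Slicing at Δz = 3.8 mm — 6 equal slices spanning the solid's height, so layer i sits at z = i·h/6 — gives 5 non-empty perimeters. Each is a 4-segment closed polygon; G0 lifts to the layer z and rapids to the start vertex, then G1 traces the edges. The cross-section shrinks linearly with z (the slice at the apex is degenerate and omitted).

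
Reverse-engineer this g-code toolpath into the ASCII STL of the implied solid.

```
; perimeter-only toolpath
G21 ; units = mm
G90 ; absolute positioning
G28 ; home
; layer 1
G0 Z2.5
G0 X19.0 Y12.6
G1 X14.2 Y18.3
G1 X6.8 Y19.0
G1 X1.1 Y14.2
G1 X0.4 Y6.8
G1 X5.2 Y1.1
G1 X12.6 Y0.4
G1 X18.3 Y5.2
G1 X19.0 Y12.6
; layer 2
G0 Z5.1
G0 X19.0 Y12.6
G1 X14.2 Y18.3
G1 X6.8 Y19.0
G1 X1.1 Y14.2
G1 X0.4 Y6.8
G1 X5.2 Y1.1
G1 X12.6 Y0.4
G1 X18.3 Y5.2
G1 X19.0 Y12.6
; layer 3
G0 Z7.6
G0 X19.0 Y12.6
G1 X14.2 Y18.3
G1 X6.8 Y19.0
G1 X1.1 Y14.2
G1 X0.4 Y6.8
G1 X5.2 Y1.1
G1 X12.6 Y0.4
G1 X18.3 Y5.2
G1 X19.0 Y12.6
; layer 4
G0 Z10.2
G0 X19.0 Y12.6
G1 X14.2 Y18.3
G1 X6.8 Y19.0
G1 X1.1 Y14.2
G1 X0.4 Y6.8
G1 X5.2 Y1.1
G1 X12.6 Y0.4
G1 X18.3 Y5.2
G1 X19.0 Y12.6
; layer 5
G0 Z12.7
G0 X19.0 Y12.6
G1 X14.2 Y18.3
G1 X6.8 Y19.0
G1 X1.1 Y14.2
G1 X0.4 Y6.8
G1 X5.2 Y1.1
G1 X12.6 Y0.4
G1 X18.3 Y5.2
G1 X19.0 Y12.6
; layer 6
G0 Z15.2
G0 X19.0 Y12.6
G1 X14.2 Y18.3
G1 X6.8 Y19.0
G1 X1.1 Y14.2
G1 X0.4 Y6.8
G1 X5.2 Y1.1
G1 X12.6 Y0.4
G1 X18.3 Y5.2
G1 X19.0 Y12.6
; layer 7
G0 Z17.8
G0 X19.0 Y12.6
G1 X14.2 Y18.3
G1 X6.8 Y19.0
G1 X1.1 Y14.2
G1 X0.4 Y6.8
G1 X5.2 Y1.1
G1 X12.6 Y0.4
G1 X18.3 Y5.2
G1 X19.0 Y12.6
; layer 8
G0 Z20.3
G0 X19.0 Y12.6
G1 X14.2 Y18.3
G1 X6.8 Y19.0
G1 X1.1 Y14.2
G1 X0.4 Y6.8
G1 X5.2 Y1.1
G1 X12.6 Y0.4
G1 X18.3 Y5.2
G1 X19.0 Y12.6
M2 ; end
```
solid part
  facet normal 0.0000 0.0000 -1.0000
    outer loop
      vertex 6.8 19.0 0.0
      vertex 14.2 18.3 0.0
      vertex 19.0 12.6 0.0
    endloop
  endfacet
  facet normal 0.0000 0.0000 -1.0000
    outer loop
      vertex 1.1 14.2 0.0
      vertex 6.8 19.0 0.0
      vertex 19.0 12.6 0.0
    endloop
  endfacet
  facet normal 0.0000 0.0000 -1.0000
    outer loop
      vertex 0.4 6.8 0.0
      vertex 1.1 14.2 0.0
      vertex 19.0 12.6 0.0
    endloop
  endfacet
  facet normal 0.0000 0.0000 -1.0000
    outer loop
      vertex 5.2 1.1 0.0
      vertex 0.4 6.8 0.0
      vertex 19.0 12.6 0.0
    endloop
  endfacet
  facet normal 0.0000 0.0000 -1.0000
    outer loop
      vertex 12.6 0.4 0.0
      vertex 5.2 1.1 0.0
      vertex 19.0 12.6 0.0
    endloop
  endfacet
  facet normal 0.0000 0.0000 -1.0000
    outer loop
      vertex 18.3 5.2 0.0
      vertex 12.6 0.4 0.0
      vertex 19.0 12.6 0.0
    endloop
  endfacet
  facet normal 0.0000 0.0000 1.0000
    outer loop
      vertex 19.0 12.6 20.3
      vertex 14.2 18.3 20.3
      vertex 6.8 19.0 20.3
    endloop
  endfacet
  facet normal 0.0000 0.0000 1.0000
    outer loop
      vertex 19.0 12.6 20.3
      vertex 6.8 19.0 20.3
      vertex 1.1 14.2 20.3
    endloop
  endfacet
  facet normal 0.0000 0.0000 1.0000
    outer loop
      vertex 19.0 12.6 20.3
      vertex 1.1 14.2 20.3
      vertex 0.4 6.8 20.3
    endloop
  endfacet
  facet normal 0.0000 0.0000 1.0000
    outer loop
      vertex 19.0 12.6 20.3
      vertex 0.4 6.8 20.3
      vertex 5.2 1.1 20.3
    endloop
  endfacet
  facet normal 0.0000 0.0000 1.0000
    outer loop
      vertex 19.0 12.6 20.3
      vertex 5.2 1.1 20.3
      vertex 12.6 0.4 20.3
    endloop
  endfacet
  facet normal 0.0000 0.0000 1.0000
    outer loop
      vertex 19.0 12.6 20.3
      vertex 12.6 0.4 20.3
      vertex 18.3 5.2 20.3
    endloop
  endfacet
  facet normal 0.7649 0.6441 0.0000
    outer loop
      vertex 19.0 12.6 0.0
      vertex 14.2 18.3 0.0
      vertex 14.2 18.3 20.3
    endloop
  endfacet
  facet normal 0.7649 0.6441 0.0000
    outer loop
      vertex 19.0 12.6 0.0
      vertex 14.2 18.3 20.3
      vertex 19.0 12.6 20.3
    endloop
  endfacet
  facet normal 0.0942 0.9956 0.0000
    outer loop
      vertex 14.2 18.3 0.0
      vertex 6.8 19.0 0.0
      vertex 6.8 19.0 20.3
    endloop
  endfacet
  facet normal 0.0942 0.9956 0.0000
    outer loop
      vertex 14.2 18.3 0.0
      vertex 6.8 19.0 20.3
      vertex 14.2 18.3 20.3
    endloop
  endfacet
  facet normal -0.6441 0.7649 0.0000
    outer loop
      vertex 6.8 19.0 0.0
      vertex 1.1 14.2 0.0
      vertex 1.1 14.2 20.3
    endloop
  endfacet
  facet normal -0.6441 0.7649 0.0000
    outer loop
      vertex 6.8 19.0 0.0
      vertex 1.1 14.2 20.3
      vertex 6.8 19.0 20.3
    endloop
  endfacet
  facet normal -0.9956 0.0942 0.0000
    outer loop
      vertex 1.1 14.2 0.0
      vertex 0.4 6.8 0.0
      vertex 0.4 6.8 20.3
    endloop
  endfacet
  facet normal -0.9956 0.0942 0.0000
    outer loop
      vertex 1.1 14.2 0.0
      vertex 0.4 6.8 20.3
      vertex 1.1 14.2 20.3
    endloop
  endfacet
  facet normal -0.7649 -0.6441 0.0000
    outer loop
      vertex 0.4 6.8 0.0
      vertex 5.2 1.1 0.0
      vertex 5.2 1.1 20.3
    endloop
  endfacet
  facet normal -0.7649 -0.6441 0.0000
    outer loop
      vertex 0.4 6.8 0.0
      vertex 5.2 1.1 20.3
      vertex 0.4 6.8 20.3
    endloop
  endfacet
  facet normal -0.0942 -0.9956 0.0000
    outer loop
      vertex 5.2 1.1 0.0
      vertex 12.6 0.4 0.0
      vertex 12.6 0.4 20.3
    endloop
  endfacet
  facet normal -0.0942 -0.9956 0.0000
    outer loop
      vertex 5.2 1.1 0.0
      vertex 12.6 0.4 20.3
      vertex 5.2 1.1 20.3
    endloop
  endfacet
  facet normal 0.6441 -0.7649 0.0000
    outer loop
      vertex 12.6 0.4 0.0
      vertex 18.3 5.2 0.0
      vertex 18.3 5.2 20.3
    endloop
  endfacet
  facet normal 0.6441 -0.7649 0.0000
    outer loop
      vertex 12.6 0.4 0.0
      vertex 18.3 5.2 20.3
      vertex 12.6 0.4 20.3
    endloop
  endfacet
  facet normal 0.9956 -0.0942 0.0000
    outer loop
      vertex 18.3 5.2 0.0
      vertex 19.0 12.6 0.0
      vertex 19.0 12.6 20.3
    endloop
  endfacet
  facet normal 0.9956 -0.0942 0.0000
    outer loop
      vertex 18.3 5.2 0.0
      vertex 19.0 12.6 20.3
      vertex 18.3 5.2 20.3
    endloop
  endfacet
endsolid part

The G0 Z moves step by Δz≈2.5 mm. Every layer's G1 loop is the same polygon, so the solid is a straight extrusion of it from z=0 to z≈20.3. Closing with flat bottom and top caps and triangulating gives 28 facets — a regular 8-sided prism (a cylinder approximated with 8 flat sides), circumscribed radius ≈ 9.7 mm, height ≈ 20.3 mm.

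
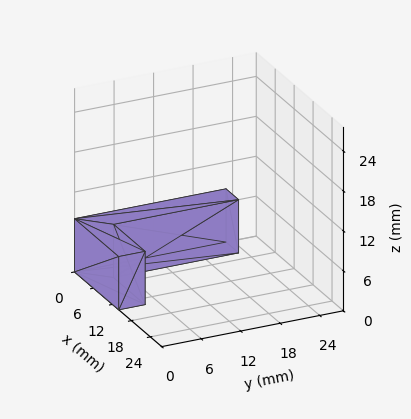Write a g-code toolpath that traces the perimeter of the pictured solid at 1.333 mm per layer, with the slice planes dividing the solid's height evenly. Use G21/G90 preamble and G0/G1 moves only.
Reading the render: the shape is an L-shaped prism: outer 14 × 23 mm, arm thicknesses ≈ 4 mm (horizontal) and 4 mm (vertical), extruded 8 mm in z (dimensions read to the nearest mm from the axis ticks). For the g-code, the solid's height is divided into equal slices at the stated Δz and each level perimeter traced with G1 moves after a G0 lift.

; perimeter-only toolpath
G21 ; units = mm
G90 ; absolute positioning
G28 ; home
; layer 1
G0 Z1.333
G0 X0.000 Y0.000
G1 X14.000 Y0.000
G1 X14.000 Y4.000
G1 X4.000 Y4.000
G1 X4.000 Y23.000
G1 X0.000 Y23.000
G1 X0.000 Y0.000
; layer 2
G0 Z2.667
G0 X0.000 Y0.000
G1 X14.000 Y0.000
G1 X14.000 Y4.000
G1 X4.000 Y4.000
G1 X4.000 Y23.000
G1 X0.000 Y23.000
G1 X0.000 Y0.000
; layer 3
G0 Z4.000
G0 X0.000 Y0.000
G1 X14.000 Y0.000
G1 X14.000 Y4.000
G1 X4.000 Y4.000
G1 X4.000 Y23.000
G1 X0.000 Y23.000
G1 X0.000 Y0.000
; layer 4
G0 Z5.333
G0 X0.000 Y0.000
G1 X14.000 Y0.000
G1 X14.000 Y4.000
G1 X4.000 Y4.000
G1 X4.000 Y23.000
G1 X0.000 Y23.000
G1 X0.000 Y0.000
; layer 5
G0 Z6.667
G0 X0.000 Y0.000
G1 X14.000 Y0.000
G1 X14.000 Y4.000
G1 X4.000 Y4.000
G1 X4.000 Y23.000
G1 X0.000 Y23.000
G1 X0.000 Y0.000
; layer 6
G0 Z8.000
G0 X0.000 Y0.000
G1 X14.000 Y0.000
G1 X14.000 Y4.000
G1 X4.000 Y4.000
G1 X4.000 Y23.000
G1 X0.000 Y23.000
G1 X0.000 Y0.000
M2 ; end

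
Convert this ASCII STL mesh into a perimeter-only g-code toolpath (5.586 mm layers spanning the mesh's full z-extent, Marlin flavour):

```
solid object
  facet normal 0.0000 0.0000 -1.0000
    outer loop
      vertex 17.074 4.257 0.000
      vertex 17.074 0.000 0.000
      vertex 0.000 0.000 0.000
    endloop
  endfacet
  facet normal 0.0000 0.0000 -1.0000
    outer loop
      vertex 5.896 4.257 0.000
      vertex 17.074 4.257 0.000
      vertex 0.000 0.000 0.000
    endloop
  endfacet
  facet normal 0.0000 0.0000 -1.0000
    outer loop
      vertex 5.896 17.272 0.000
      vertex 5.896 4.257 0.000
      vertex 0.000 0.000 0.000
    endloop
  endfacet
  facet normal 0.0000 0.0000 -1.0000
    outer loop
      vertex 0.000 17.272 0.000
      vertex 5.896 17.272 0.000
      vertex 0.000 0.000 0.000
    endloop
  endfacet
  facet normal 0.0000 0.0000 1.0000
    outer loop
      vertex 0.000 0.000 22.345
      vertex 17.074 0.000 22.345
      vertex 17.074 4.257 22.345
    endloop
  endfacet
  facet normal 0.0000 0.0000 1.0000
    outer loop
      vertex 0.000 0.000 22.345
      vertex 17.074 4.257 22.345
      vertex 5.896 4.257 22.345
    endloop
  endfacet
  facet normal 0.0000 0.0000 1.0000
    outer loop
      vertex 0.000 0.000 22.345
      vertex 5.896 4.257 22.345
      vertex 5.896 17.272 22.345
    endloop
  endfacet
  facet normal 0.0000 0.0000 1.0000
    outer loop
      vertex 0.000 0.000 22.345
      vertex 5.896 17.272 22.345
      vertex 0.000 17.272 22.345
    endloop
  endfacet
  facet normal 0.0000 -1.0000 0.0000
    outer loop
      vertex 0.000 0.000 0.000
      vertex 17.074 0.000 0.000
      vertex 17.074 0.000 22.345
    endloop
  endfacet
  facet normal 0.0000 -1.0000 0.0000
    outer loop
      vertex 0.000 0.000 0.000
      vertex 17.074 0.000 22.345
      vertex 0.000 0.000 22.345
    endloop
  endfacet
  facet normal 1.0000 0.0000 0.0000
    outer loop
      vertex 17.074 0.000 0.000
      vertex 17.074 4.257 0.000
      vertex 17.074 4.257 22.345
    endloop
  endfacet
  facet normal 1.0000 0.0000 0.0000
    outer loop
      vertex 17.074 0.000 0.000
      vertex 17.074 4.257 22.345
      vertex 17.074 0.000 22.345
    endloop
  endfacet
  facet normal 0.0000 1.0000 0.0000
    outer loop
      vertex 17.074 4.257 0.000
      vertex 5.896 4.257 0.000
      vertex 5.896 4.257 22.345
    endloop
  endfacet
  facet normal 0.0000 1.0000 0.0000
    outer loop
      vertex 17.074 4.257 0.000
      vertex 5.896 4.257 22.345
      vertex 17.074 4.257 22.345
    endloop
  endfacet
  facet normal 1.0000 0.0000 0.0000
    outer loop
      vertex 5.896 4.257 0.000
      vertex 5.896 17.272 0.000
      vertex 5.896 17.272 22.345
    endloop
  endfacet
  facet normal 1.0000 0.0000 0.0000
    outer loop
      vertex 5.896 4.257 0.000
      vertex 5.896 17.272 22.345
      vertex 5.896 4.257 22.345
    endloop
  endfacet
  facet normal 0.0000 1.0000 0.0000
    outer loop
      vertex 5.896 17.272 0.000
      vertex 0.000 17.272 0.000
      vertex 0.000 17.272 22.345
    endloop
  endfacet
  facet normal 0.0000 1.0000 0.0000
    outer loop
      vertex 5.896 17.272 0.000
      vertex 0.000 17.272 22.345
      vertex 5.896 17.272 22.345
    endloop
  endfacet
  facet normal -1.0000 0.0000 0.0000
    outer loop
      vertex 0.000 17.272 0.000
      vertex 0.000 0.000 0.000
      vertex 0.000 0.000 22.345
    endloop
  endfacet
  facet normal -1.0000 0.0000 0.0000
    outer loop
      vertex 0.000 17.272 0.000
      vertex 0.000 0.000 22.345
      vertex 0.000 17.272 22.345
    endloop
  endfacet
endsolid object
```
; perimeter-only toolpath
G21 ; units = mm
G90 ; absolute positioning
G28 ; home
; layer 1
G0 Z5.586
G0 X0.000 Y0.000
G1 X17.074 Y0.000
G1 X17.074 Y4.257
G1 X5.896 Y4.257
G1 X5.896 Y17.272
G1 X0.000 Y17.272
G1 X0.000 Y0.000
; layer 2
G0 Z11.172
G0 X0.000 Y0.000
G1 X17.074 Y0.000
G1 X17.074 Y4.257
G1 X5.896 Y4.257
G1 X5.896 Y17.272
G1 X0.000 Y17.272
G1 X0.000 Y0.000
; layer 3
G0 Z16.759
G0 X0.000 Y0.000
G1 X17.074 Y0.000
G1 X17.074 Y4.257
G1 X5.896 Y4.257
G1 X5.896 Y17.272
G1 X0.000 Y17.272
G1 X0.000 Y0.000
; layer 4
G0 Z22.345
G0 X0.000 Y0.000
G1 X17.074 Y0.000
G1 X17.074 Y4.257
G1 X5.896 Y4.257
G1 X5.896 Y17.272
G1 X0.000 Y17.272
G1 X0.000 Y0.000
M2 ; end

The solid is an L-shaped prism: outer 17.1 × 17.3 mm, arm thicknesses ≈ 4.26 mm (horizontal) and 5.9 mm (vertical), extruded 22.3 mm in z. Slicing at Δz = 5.586 mm — 4 equal slices spanning the solid's height, so layer i sits at z = i·h/4 — gives 4 non-empty perimeters. Each is a 6-segment closed polygon; G0 lifts to the layer z and rapids to the start vertex, then G1 traces the edges.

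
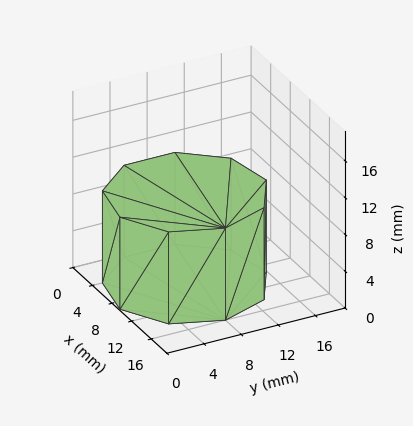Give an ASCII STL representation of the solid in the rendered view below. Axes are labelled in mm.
Reading the render: the shape is a regular 9-sided prism (a cylinder approximated with 9 flat sides), circumscribed radius ≈ 8 mm, height ≈ 10 mm (dimensions read to the nearest mm from the axis ticks). For the STL, each face is triangulated and given an outward normal.

solid part
  facet normal 0.0000 0.0000 -1.0000
    outer loop
      vertex 9.39 15.88 0.00
      vertex 14.13 13.14 0.00
      vertex 16.00 8.00 0.00
    endloop
  endfacet
  facet normal 0.0000 0.0000 -1.0000
    outer loop
      vertex 4.00 14.93 0.00
      vertex 9.39 15.88 0.00
      vertex 16.00 8.00 0.00
    endloop
  endfacet
  facet normal 0.0000 0.0000 -1.0000
    outer loop
      vertex 0.48 10.74 0.00
      vertex 4.00 14.93 0.00
      vertex 16.00 8.00 0.00
    endloop
  endfacet
  facet normal 0.0000 0.0000 -1.0000
    outer loop
      vertex 0.48 5.26 0.00
      vertex 0.48 10.74 0.00
      vertex 16.00 8.00 0.00
    endloop
  endfacet
  facet normal 0.0000 0.0000 -1.0000
    outer loop
      vertex 4.00 1.07 0.00
      vertex 0.48 5.26 0.00
      vertex 16.00 8.00 0.00
    endloop
  endfacet
  facet normal 0.0000 0.0000 -1.0000
    outer loop
      vertex 9.39 0.12 0.00
      vertex 4.00 1.07 0.00
      vertex 16.00 8.00 0.00
    endloop
  endfacet
  facet normal 0.0000 0.0000 -1.0000
    outer loop
      vertex 14.13 2.86 0.00
      vertex 9.39 0.12 0.00
      vertex 16.00 8.00 0.00
    endloop
  endfacet
  facet normal 0.0000 0.0000 1.0000
    outer loop
      vertex 16.00 8.00 10.00
      vertex 14.13 13.14 10.00
      vertex 9.39 15.88 10.00
    endloop
  endfacet
  facet normal 0.0000 0.0000 1.0000
    outer loop
      vertex 16.00 8.00 10.00
      vertex 9.39 15.88 10.00
      vertex 4.00 14.93 10.00
    endloop
  endfacet
  facet normal 0.0000 0.0000 1.0000
    outer loop
      vertex 16.00 8.00 10.00
      vertex 4.00 14.93 10.00
      vertex 0.48 10.74 10.00
    endloop
  endfacet
  facet normal 0.0000 0.0000 1.0000
    outer loop
      vertex 16.00 8.00 10.00
      vertex 0.48 10.74 10.00
      vertex 0.48 5.26 10.00
    endloop
  endfacet
  facet normal 0.0000 0.0000 1.0000
    outer loop
      vertex 16.00 8.00 10.00
      vertex 0.48 5.26 10.00
      vertex 4.00 1.07 10.00
    endloop
  endfacet
  facet normal 0.0000 0.0000 1.0000
    outer loop
      vertex 16.00 8.00 10.00
      vertex 4.00 1.07 10.00
      vertex 9.39 0.12 10.00
    endloop
  endfacet
  facet normal 0.0000 0.0000 1.0000
    outer loop
      vertex 16.00 8.00 10.00
      vertex 9.39 0.12 10.00
      vertex 14.13 2.86 10.00
    endloop
  endfacet
  facet normal 0.9397 0.3419 0.0000
    outer loop
      vertex 16.00 8.00 0.00
      vertex 14.13 13.14 0.00
      vertex 14.13 13.14 10.00
    endloop
  endfacet
  facet normal 0.9397 0.3419 0.0000
    outer loop
      vertex 16.00 8.00 0.00
      vertex 14.13 13.14 10.00
      vertex 16.00 8.00 10.00
    endloop
  endfacet
  facet normal 0.5005 0.8658 0.0000
    outer loop
      vertex 14.13 13.14 0.00
      vertex 9.39 15.88 0.00
      vertex 9.39 15.88 10.00
    endloop
  endfacet
  facet normal 0.5005 0.8658 0.0000
    outer loop
      vertex 14.13 13.14 0.00
      vertex 9.39 15.88 10.00
      vertex 14.13 13.14 10.00
    endloop
  endfacet
  facet normal -0.1736 0.9848 0.0000
    outer loop
      vertex 9.39 15.88 0.00
      vertex 4.00 14.93 0.00
      vertex 4.00 14.93 10.00
    endloop
  endfacet
  facet normal -0.1736 0.9848 0.0000
    outer loop
      vertex 9.39 15.88 0.00
      vertex 4.00 14.93 10.00
      vertex 9.39 15.88 10.00
    endloop
  endfacet
  facet normal -0.7657 0.6432 0.0000
    outer loop
      vertex 4.00 14.93 0.00
      vertex 0.48 10.74 0.00
      vertex 0.48 10.74 10.00
    endloop
  endfacet
  facet normal -0.7657 0.6432 0.0000
    outer loop
      vertex 4.00 14.93 0.00
      vertex 0.48 10.74 10.00
      vertex 4.00 14.93 10.00
    endloop
  endfacet
  facet normal -1.0000 0.0000 0.0000
    outer loop
      vertex 0.48 10.74 0.00
      vertex 0.48 5.26 0.00
      vertex 0.48 5.26 10.00
    endloop
  endfacet
  facet normal -1.0000 0.0000 0.0000
    outer loop
      vertex 0.48 10.74 0.00
      vertex 0.48 5.26 10.00
      vertex 0.48 10.74 10.00
    endloop
  endfacet
  facet normal -0.7657 -0.6432 0.0000
    outer loop
      vertex 0.48 5.26 0.00
      vertex 4.00 1.07 0.00
      vertex 4.00 1.07 10.00
    endloop
  endfacet
  facet normal -0.7657 -0.6432 0.0000
    outer loop
      vertex 0.48 5.26 0.00
      vertex 4.00 1.07 10.00
      vertex 0.48 5.26 10.00
    endloop
  endfacet
  facet normal -0.1736 -0.9848 0.0000
    outer loop
      vertex 4.00 1.07 0.00
      vertex 9.39 0.12 0.00
      vertex 9.39 0.12 10.00
    endloop
  endfacet
  facet normal -0.1736 -0.9848 0.0000
    outer loop
      vertex 4.00 1.07 0.00
      vertex 9.39 0.12 10.00
      vertex 4.00 1.07 10.00
    endloop
  endfacet
  facet normal 0.5005 -0.8658 0.0000
    outer loop
      vertex 9.39 0.12 0.00
      vertex 14.13 2.86 0.00
      vertex 14.13 2.86 10.00
    endloop
  endfacet
  facet normal 0.5005 -0.8658 0.0000
    outer loop
      vertex 9.39 0.12 0.00
      vertex 14.13 2.86 10.00
      vertex 9.39 0.12 10.00
    endloop
  endfacet
  facet normal 0.9397 -0.3419 0.0000
    outer loop
      vertex 14.13 2.86 0.00
      vertex 16.00 8.00 0.00
      vertex 16.00 8.00 10.00
    endloop
  endfacet
  facet normal 0.9397 -0.3419 0.0000
    outer loop
      vertex 14.13 2.86 0.00
      vertex 16.00 8.00 10.00
      vertex 14.13 2.86 10.00
    endloop
  endfacet
endsolid part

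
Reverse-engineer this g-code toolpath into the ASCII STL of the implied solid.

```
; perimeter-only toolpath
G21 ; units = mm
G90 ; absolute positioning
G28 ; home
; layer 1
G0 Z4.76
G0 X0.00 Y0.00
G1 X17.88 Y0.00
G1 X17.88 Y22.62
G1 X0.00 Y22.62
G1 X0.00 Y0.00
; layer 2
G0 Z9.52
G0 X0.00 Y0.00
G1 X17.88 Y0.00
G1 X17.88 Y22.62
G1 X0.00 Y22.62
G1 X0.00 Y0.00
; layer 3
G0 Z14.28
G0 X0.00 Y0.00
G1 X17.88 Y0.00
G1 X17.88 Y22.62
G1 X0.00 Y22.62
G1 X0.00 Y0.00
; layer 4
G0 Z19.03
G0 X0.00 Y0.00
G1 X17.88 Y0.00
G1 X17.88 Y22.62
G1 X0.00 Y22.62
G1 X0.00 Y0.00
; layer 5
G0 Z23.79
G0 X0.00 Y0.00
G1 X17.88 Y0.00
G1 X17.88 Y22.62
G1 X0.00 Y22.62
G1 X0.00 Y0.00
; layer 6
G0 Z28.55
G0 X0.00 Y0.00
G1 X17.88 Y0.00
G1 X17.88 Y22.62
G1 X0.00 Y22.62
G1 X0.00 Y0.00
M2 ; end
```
solid part
  facet normal 0.0000 0.0000 -1.0000
    outer loop
      vertex 17.88 22.62 0.00
      vertex 17.88 0.00 0.00
      vertex 0.00 0.00 0.00
    endloop
  endfacet
  facet normal 0.0000 0.0000 -1.0000
    outer loop
      vertex 0.00 22.62 0.00
      vertex 17.88 22.62 0.00
      vertex 0.00 0.00 0.00
    endloop
  endfacet
  facet normal 0.0000 0.0000 1.0000
    outer loop
      vertex 0.00 0.00 28.55
      vertex 17.88 0.00 28.55
      vertex 17.88 22.62 28.55
    endloop
  endfacet
  facet normal 0.0000 0.0000 1.0000
    outer loop
      vertex 0.00 0.00 28.55
      vertex 17.88 22.62 28.55
      vertex 0.00 22.62 28.55
    endloop
  endfacet
  facet normal 0.0000 -1.0000 0.0000
    outer loop
      vertex 0.00 0.00 0.00
      vertex 17.88 0.00 0.00
      vertex 17.88 0.00 28.55
    endloop
  endfacet
  facet normal 0.0000 -1.0000 0.0000
    outer loop
      vertex 0.00 0.00 0.00
      vertex 17.88 0.00 28.55
      vertex 0.00 0.00 28.55
    endloop
  endfacet
  facet normal 0.0000 1.0000 0.0000
    outer loop
      vertex 17.88 22.62 28.55
      vertex 17.88 22.62 0.00
      vertex 0.00 22.62 0.00
    endloop
  endfacet
  facet normal 0.0000 1.0000 0.0000
    outer loop
      vertex 0.00 22.62 28.55
      vertex 17.88 22.62 28.55
      vertex 0.00 22.62 0.00
    endloop
  endfacet
  facet normal -1.0000 0.0000 0.0000
    outer loop
      vertex 0.00 22.62 28.55
      vertex 0.00 22.62 0.00
      vertex 0.00 0.00 0.00
    endloop
  endfacet
  facet normal -1.0000 0.0000 0.0000
    outer loop
      vertex 0.00 0.00 28.55
      vertex 0.00 22.62 28.55
      vertex 0.00 0.00 0.00
    endloop
  endfacet
  facet normal 1.0000 0.0000 0.0000
    outer loop
      vertex 17.88 0.00 0.00
      vertex 17.88 22.62 0.00
      vertex 17.88 22.62 28.55
    endloop
  endfacet
  facet normal 1.0000 0.0000 0.0000
    outer loop
      vertex 17.88 0.00 0.00
      vertex 17.88 22.62 28.55
      vertex 17.88 0.00 28.55
    endloop
  endfacet
endsolid part

The G0 Z moves step by Δz≈4.76 mm. Every layer's G1 loop is the same polygon, so the solid is a straight extrusion of it from z=0 to z≈28.6. Closing with flat bottom and top caps and triangulating gives 12 facets — a rectangular box, roughly 17.9 × 22.6 mm footprint and 28.6 mm tall.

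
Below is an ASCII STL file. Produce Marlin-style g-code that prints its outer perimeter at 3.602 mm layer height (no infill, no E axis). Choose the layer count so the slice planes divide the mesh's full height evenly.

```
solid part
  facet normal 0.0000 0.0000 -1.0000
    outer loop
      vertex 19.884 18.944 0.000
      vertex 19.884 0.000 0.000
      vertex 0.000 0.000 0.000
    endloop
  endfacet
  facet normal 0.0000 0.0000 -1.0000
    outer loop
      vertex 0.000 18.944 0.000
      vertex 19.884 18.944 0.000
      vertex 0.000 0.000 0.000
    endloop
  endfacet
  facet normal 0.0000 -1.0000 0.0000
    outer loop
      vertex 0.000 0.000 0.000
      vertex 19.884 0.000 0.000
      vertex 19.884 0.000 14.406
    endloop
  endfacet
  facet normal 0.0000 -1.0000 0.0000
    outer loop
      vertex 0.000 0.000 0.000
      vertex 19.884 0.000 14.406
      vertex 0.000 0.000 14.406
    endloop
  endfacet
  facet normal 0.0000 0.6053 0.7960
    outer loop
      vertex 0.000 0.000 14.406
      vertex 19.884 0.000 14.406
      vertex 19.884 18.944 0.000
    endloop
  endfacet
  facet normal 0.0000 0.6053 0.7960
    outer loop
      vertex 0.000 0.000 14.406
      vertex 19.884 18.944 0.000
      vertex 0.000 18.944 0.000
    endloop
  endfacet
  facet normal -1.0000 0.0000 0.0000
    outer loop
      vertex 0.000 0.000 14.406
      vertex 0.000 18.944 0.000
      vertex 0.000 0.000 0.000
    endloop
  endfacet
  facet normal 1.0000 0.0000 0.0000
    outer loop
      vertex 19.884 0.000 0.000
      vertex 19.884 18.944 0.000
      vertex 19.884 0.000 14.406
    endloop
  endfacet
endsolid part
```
; perimeter-only toolpath
G21 ; units = mm
G90 ; absolute positioning
G28 ; home
; layer 1
G0 Z3.602
G0 X0.000 Y0.000
G1 X19.884 Y0.000
G1 X19.884 Y14.208
G1 X0.000 Y14.208
G1 X0.000 Y0.000
; layer 2
G0 Z7.203
G0 X0.000 Y0.000
G1 X19.884 Y0.000
G1 X19.884 Y9.472
G1 X0.000 Y9.472
G1 X0.000 Y0.000
; layer 3
G0 Z10.805
G0 X0.000 Y0.000
G1 X19.884 Y0.000
G1 X19.884 Y4.736
G1 X0.000 Y4.736
G1 X0.000 Y0.000
M2 ; end

The solid is a wedge (ramp): 19.9 × 18.9 mm base, rising to 14.4 mm along the y=0 edge and sloping linearly to z=0 at y=18.9. Slicing at Δz = 3.602 mm — 4 equal slices spanning the solid's height, so layer i sits at z = i·h/4 — gives 3 non-empty perimeters. Each is a 4-segment closed polygon; G0 lifts to the layer z and rapids to the start vertex, then G1 traces the edges. The cross-section shrinks linearly with z (the slice at the apex is degenerate and omitted).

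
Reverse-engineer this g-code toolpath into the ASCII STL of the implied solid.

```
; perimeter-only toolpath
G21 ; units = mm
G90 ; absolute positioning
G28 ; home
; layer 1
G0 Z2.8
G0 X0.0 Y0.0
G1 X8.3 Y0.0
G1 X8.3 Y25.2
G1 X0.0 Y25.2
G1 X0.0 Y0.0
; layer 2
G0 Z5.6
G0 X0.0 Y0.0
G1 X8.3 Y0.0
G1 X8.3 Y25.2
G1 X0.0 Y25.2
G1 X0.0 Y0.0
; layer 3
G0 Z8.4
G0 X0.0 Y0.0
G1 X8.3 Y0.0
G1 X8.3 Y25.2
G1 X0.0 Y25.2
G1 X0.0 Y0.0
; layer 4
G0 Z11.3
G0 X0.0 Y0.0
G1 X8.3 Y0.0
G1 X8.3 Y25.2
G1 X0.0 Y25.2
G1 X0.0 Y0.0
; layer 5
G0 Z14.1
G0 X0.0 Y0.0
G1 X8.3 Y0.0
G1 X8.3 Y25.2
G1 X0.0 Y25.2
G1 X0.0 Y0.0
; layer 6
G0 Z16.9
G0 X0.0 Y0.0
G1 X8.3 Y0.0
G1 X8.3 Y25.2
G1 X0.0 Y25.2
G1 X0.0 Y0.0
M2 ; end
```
solid part
  facet normal 0.0000 0.0000 -1.0000
    outer loop
      vertex 8.3 25.2 0.0
      vertex 8.3 0.0 0.0
      vertex 0.0 0.0 0.0
    endloop
  endfacet
  facet normal 0.0000 0.0000 -1.0000
    outer loop
      vertex 0.0 25.2 0.0
      vertex 8.3 25.2 0.0
      vertex 0.0 0.0 0.0
    endloop
  endfacet
  facet normal 0.0000 0.0000 1.0000
    outer loop
      vertex 0.0 0.0 16.9
      vertex 8.3 0.0 16.9
      vertex 8.3 25.2 16.9
    endloop
  endfacet
  facet normal 0.0000 0.0000 1.0000
    outer loop
      vertex 0.0 0.0 16.9
      vertex 8.3 25.2 16.9
      vertex 0.0 25.2 16.9
    endloop
  endfacet
  facet normal 0.0000 -1.0000 0.0000
    outer loop
      vertex 0.0 0.0 0.0
      vertex 8.3 0.0 0.0
      vertex 8.3 0.0 16.9
    endloop
  endfacet
  facet normal 0.0000 -1.0000 0.0000
    outer loop
      vertex 0.0 0.0 0.0
      vertex 8.3 0.0 16.9
      vertex 0.0 0.0 16.9
    endloop
  endfacet
  facet normal 0.0000 1.0000 0.0000
    outer loop
      vertex 8.3 25.2 16.9
      vertex 8.3 25.2 0.0
      vertex 0.0 25.2 0.0
    endloop
  endfacet
  facet normal 0.0000 1.0000 0.0000
    outer loop
      vertex 0.0 25.2 16.9
      vertex 8.3 25.2 16.9
      vertex 0.0 25.2 0.0
    endloop
  endfacet
  facet normal -1.0000 0.0000 0.0000
    outer loop
      vertex 0.0 25.2 16.9
      vertex 0.0 25.2 0.0
      vertex 0.0 0.0 0.0
    endloop
  endfacet
  facet normal -1.0000 0.0000 0.0000
    outer loop
      vertex 0.0 0.0 16.9
      vertex 0.0 25.2 16.9
      vertex 0.0 0.0 0.0
    endloop
  endfacet
  facet normal 1.0000 0.0000 0.0000
    outer loop
      vertex 8.3 0.0 0.0
      vertex 8.3 25.2 0.0
      vertex 8.3 25.2 16.9
    endloop
  endfacet
  facet normal 1.0000 0.0000 0.0000
    outer loop
      vertex 8.3 0.0 0.0
      vertex 8.3 25.2 16.9
      vertex 8.3 0.0 16.9
    endloop
  endfacet
endsolid part

The G0 Z moves step by Δz≈2.8 mm. Every layer's G1 loop is the same polygon, so the solid is a straight extrusion of it from z=0 to z≈16.9. Closing with flat bottom and top caps and triangulating gives 12 facets — a rectangular box, roughly 8.3 × 25.2 mm footprint and 16.9 mm tall.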